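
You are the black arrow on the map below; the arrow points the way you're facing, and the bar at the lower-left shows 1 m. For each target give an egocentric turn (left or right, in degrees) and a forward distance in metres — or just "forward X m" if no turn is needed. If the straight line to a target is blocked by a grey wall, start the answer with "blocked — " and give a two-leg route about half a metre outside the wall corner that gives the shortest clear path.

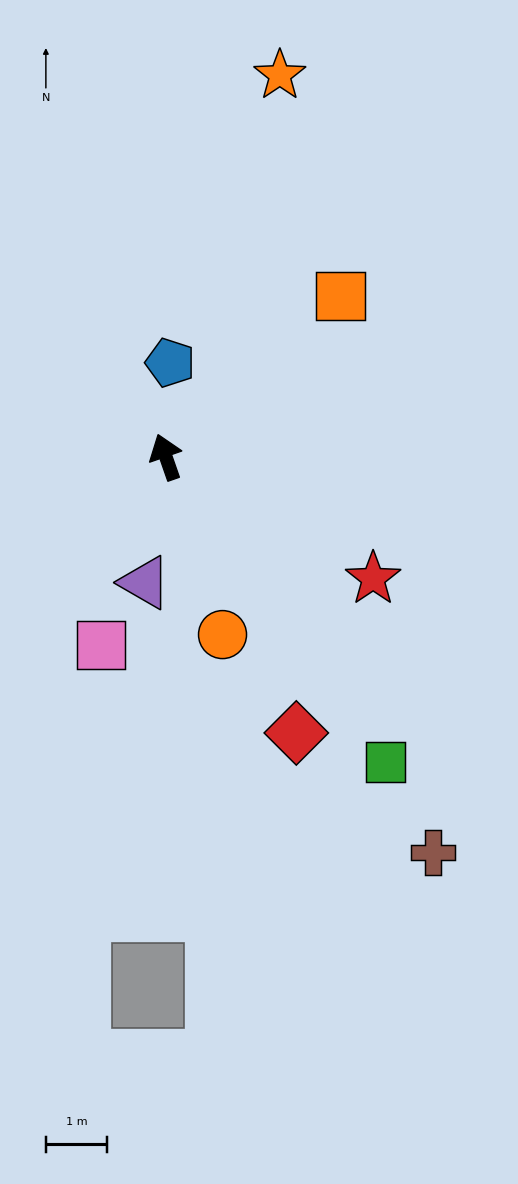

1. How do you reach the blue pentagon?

turn right 22°, forward 1.5 m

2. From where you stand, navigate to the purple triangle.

turn left 151°, forward 2.1 m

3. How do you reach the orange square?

turn right 66°, forward 3.9 m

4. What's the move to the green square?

turn right 163°, forward 6.1 m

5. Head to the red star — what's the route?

turn right 140°, forward 3.9 m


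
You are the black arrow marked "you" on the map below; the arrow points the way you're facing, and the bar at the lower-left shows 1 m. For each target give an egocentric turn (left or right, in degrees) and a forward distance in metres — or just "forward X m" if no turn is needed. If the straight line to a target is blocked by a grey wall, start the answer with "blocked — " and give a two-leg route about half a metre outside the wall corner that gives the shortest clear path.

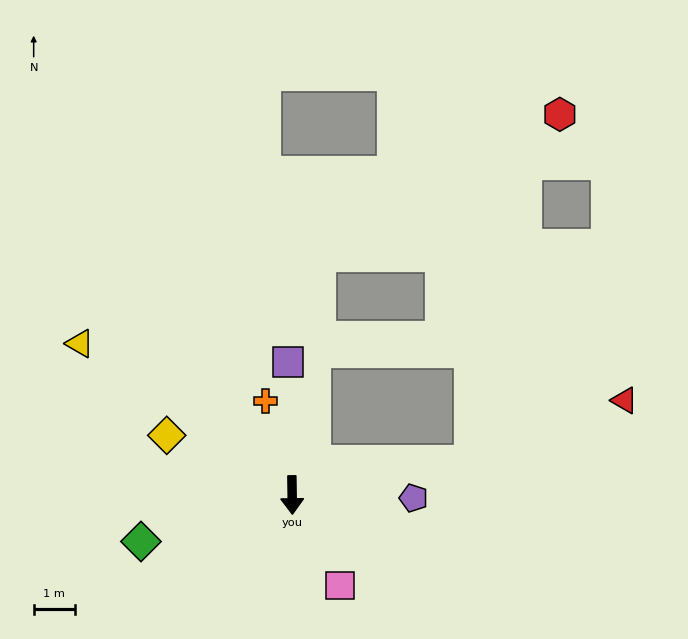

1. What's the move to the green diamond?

turn right 74°, forward 3.9 m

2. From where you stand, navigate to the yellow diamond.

turn right 116°, forward 3.4 m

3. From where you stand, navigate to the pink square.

turn left 27°, forward 2.5 m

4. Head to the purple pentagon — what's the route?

turn left 88°, forward 3.0 m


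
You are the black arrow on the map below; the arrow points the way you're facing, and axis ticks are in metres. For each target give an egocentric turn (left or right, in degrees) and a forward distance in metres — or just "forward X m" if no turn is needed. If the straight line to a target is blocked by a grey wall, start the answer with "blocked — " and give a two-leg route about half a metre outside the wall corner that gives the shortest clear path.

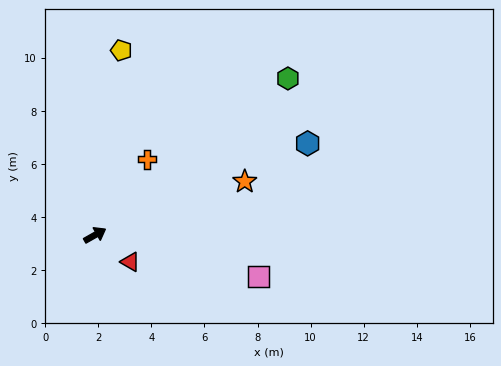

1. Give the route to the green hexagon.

turn left 10°, forward 9.4 m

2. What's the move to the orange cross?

turn left 26°, forward 3.5 m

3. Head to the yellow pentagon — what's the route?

turn left 52°, forward 7.0 m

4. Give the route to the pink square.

turn right 44°, forward 6.3 m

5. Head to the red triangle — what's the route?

turn right 67°, forward 1.7 m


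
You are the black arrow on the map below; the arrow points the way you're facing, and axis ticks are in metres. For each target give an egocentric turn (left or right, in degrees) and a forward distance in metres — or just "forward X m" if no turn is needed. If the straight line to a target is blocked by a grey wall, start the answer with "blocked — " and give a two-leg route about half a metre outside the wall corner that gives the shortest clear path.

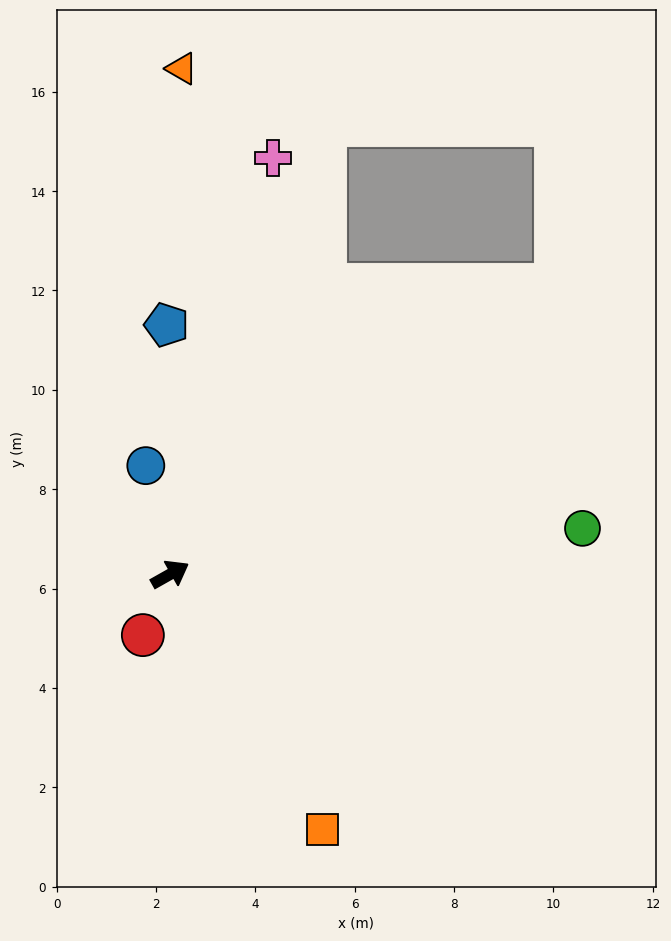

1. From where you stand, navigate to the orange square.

turn right 89°, forward 6.0 m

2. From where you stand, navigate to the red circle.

turn right 144°, forward 1.3 m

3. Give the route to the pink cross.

turn left 47°, forward 8.6 m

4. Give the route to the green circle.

turn right 23°, forward 8.4 m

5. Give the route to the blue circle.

turn left 73°, forward 2.2 m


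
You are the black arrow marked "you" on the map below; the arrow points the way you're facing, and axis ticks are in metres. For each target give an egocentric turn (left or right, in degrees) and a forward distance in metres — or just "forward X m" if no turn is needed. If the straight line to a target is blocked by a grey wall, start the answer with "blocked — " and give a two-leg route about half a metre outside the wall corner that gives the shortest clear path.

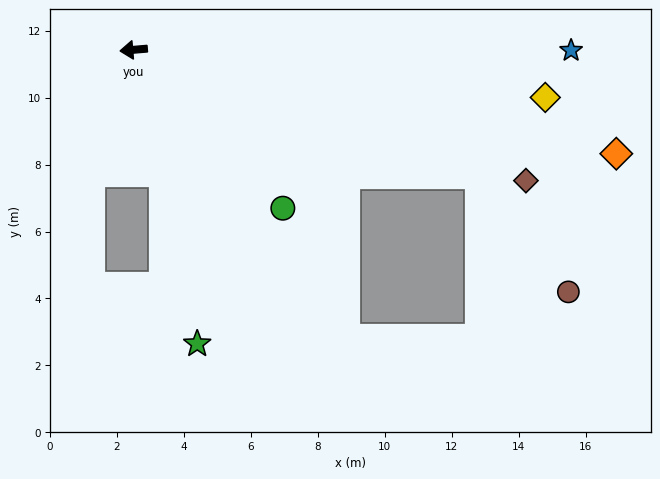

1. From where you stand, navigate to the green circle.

turn left 128°, forward 6.5 m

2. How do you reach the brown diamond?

turn left 157°, forward 12.4 m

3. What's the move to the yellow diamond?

turn left 169°, forward 12.4 m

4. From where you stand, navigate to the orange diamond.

turn left 163°, forward 14.7 m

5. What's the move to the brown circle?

blocked — turn left 155°, forward 11.0 m, then turn right 32°, forward 4.4 m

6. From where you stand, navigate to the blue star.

turn left 175°, forward 13.1 m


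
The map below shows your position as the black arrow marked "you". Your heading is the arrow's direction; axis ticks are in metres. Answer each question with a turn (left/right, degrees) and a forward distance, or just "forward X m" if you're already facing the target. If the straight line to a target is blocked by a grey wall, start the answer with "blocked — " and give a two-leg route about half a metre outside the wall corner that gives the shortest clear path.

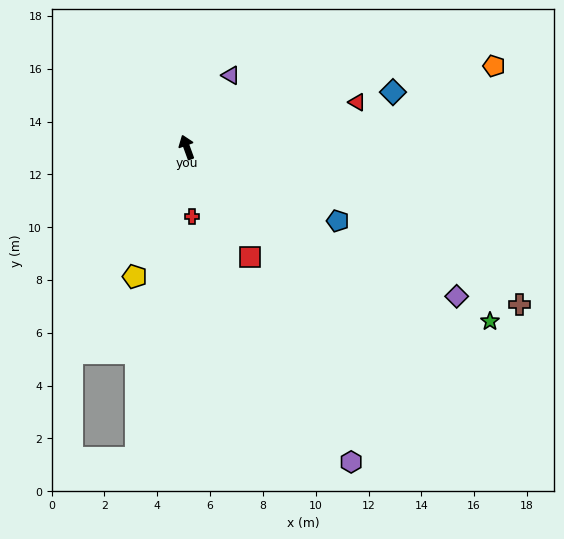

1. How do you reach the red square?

turn right 170°, forward 4.8 m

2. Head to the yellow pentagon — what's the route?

turn left 138°, forward 5.3 m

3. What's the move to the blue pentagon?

turn right 136°, forward 6.4 m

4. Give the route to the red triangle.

turn right 95°, forward 6.7 m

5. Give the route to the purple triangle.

turn right 52°, forward 3.2 m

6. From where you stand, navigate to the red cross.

turn left 164°, forward 2.6 m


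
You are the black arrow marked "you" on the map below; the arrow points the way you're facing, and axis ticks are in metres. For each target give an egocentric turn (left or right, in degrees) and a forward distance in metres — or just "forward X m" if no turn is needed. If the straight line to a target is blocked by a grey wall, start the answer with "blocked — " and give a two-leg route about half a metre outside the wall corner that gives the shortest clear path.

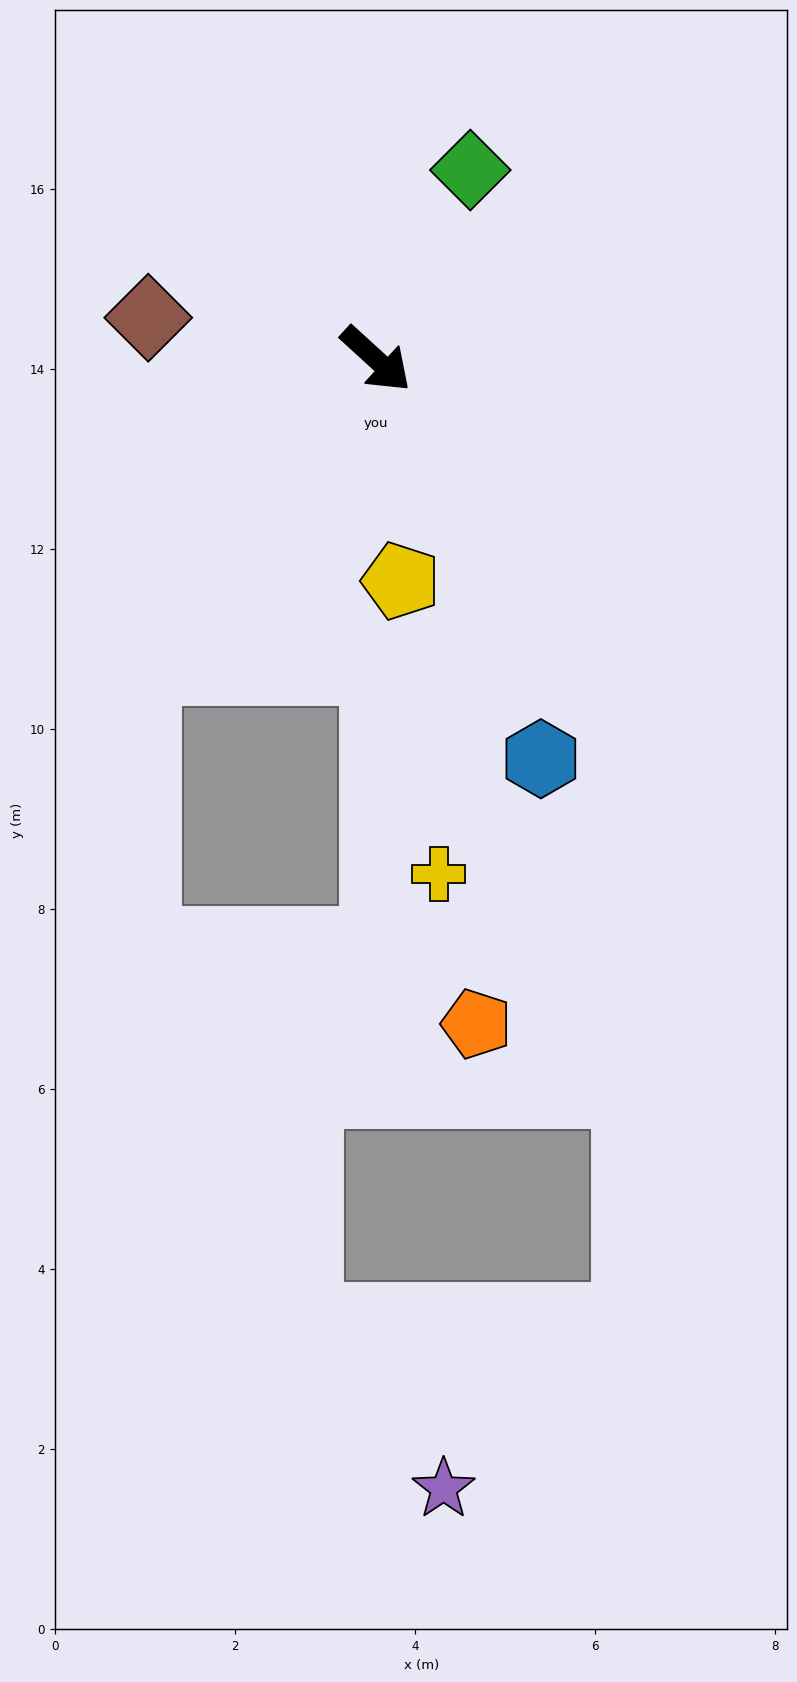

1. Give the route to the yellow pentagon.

turn right 41°, forward 2.5 m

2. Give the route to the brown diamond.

turn right 148°, forward 2.6 m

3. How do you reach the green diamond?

turn left 106°, forward 2.3 m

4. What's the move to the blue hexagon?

turn right 25°, forward 4.8 m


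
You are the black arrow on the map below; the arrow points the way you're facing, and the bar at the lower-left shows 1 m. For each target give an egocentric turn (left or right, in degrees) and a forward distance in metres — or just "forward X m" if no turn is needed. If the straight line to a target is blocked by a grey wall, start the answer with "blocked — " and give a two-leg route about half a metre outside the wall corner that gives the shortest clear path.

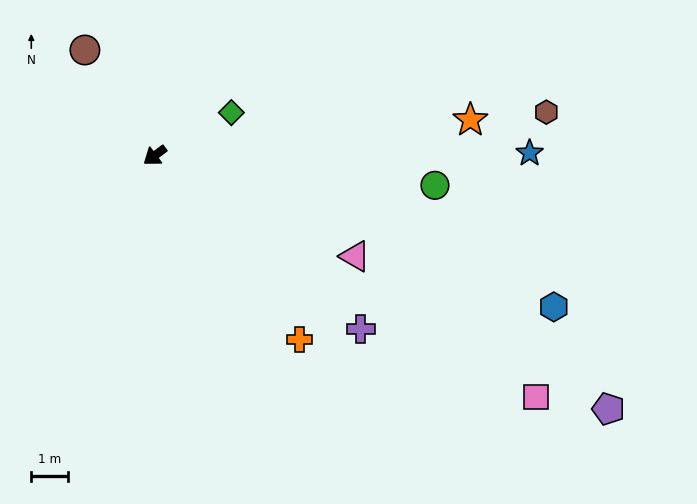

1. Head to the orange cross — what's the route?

turn left 91°, forward 6.5 m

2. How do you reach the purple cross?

turn left 103°, forward 7.4 m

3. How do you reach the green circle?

turn left 137°, forward 7.8 m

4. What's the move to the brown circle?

turn right 93°, forward 3.5 m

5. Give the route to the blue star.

turn left 144°, forward 10.3 m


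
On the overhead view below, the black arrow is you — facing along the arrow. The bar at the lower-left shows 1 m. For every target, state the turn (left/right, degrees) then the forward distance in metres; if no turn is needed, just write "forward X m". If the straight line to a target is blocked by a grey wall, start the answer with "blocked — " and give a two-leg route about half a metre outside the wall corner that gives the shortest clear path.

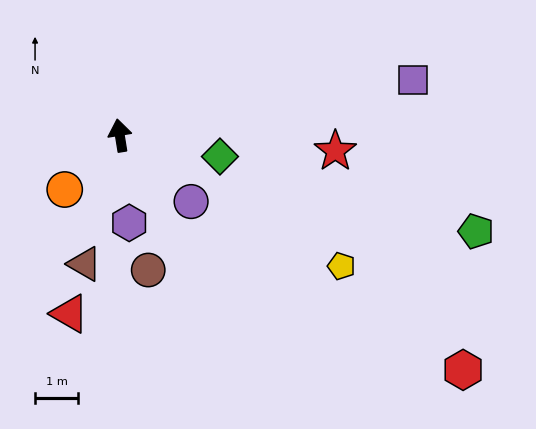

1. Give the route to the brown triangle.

turn left 155°, forward 3.1 m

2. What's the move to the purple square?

turn right 89°, forward 6.9 m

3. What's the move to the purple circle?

turn right 142°, forward 2.3 m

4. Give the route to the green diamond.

turn right 111°, forward 2.4 m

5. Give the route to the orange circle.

turn left 125°, forward 1.8 m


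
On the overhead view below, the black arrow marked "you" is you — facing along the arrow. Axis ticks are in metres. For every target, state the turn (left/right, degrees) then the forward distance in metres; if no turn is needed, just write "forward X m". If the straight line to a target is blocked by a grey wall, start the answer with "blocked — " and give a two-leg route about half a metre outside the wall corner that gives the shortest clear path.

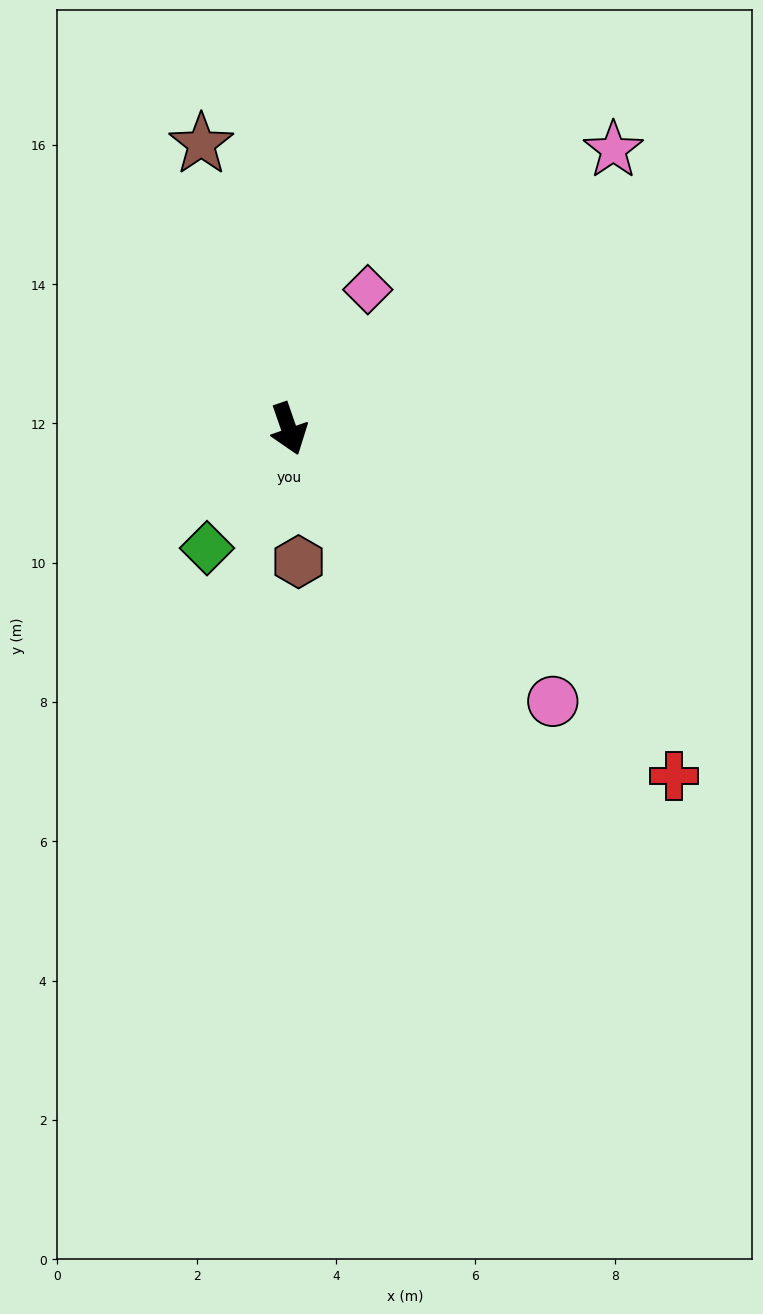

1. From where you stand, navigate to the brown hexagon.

turn right 15°, forward 1.9 m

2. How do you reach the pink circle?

turn left 25°, forward 5.4 m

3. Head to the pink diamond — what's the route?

turn left 131°, forward 2.3 m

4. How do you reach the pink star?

turn left 112°, forward 6.1 m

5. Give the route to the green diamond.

turn right 54°, forward 2.1 m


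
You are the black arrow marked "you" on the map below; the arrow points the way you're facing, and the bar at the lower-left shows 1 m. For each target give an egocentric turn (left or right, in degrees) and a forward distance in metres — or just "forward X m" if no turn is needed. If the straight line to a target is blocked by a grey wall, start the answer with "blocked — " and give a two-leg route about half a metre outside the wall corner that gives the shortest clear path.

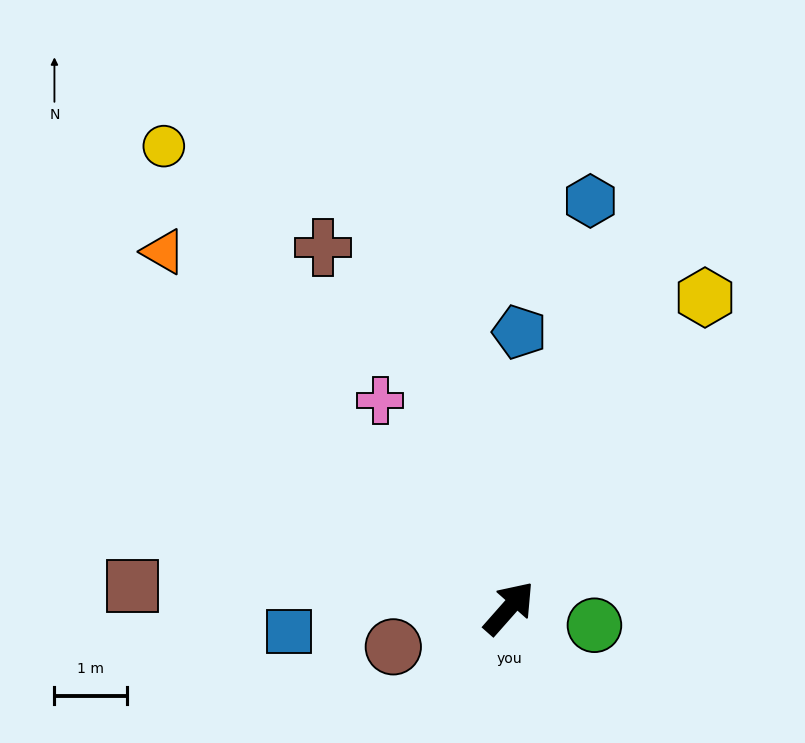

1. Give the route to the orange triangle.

turn left 86°, forward 6.9 m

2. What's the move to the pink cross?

turn left 73°, forward 3.4 m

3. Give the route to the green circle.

turn right 60°, forward 1.2 m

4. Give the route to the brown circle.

turn left 150°, forward 1.7 m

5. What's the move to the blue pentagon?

turn left 39°, forward 3.8 m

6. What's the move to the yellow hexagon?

turn left 9°, forward 5.1 m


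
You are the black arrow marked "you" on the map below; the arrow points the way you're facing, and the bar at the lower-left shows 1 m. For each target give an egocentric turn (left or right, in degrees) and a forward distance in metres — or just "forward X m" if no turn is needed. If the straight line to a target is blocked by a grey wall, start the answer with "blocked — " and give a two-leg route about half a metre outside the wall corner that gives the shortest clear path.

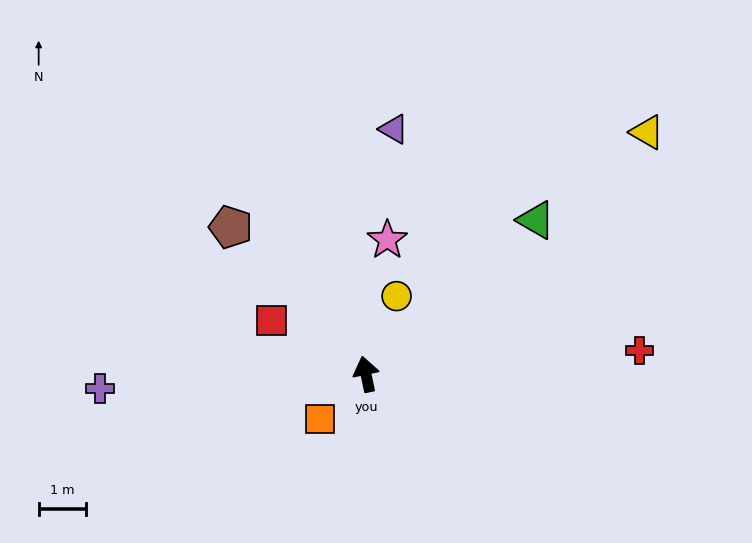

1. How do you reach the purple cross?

turn left 81°, forward 5.6 m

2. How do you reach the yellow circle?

turn right 33°, forward 1.8 m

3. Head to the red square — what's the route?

turn left 48°, forward 2.3 m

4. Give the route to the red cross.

turn right 97°, forward 5.8 m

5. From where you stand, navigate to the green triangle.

turn right 60°, forward 4.8 m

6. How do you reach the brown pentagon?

turn left 31°, forward 4.2 m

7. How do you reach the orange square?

turn left 123°, forward 1.3 m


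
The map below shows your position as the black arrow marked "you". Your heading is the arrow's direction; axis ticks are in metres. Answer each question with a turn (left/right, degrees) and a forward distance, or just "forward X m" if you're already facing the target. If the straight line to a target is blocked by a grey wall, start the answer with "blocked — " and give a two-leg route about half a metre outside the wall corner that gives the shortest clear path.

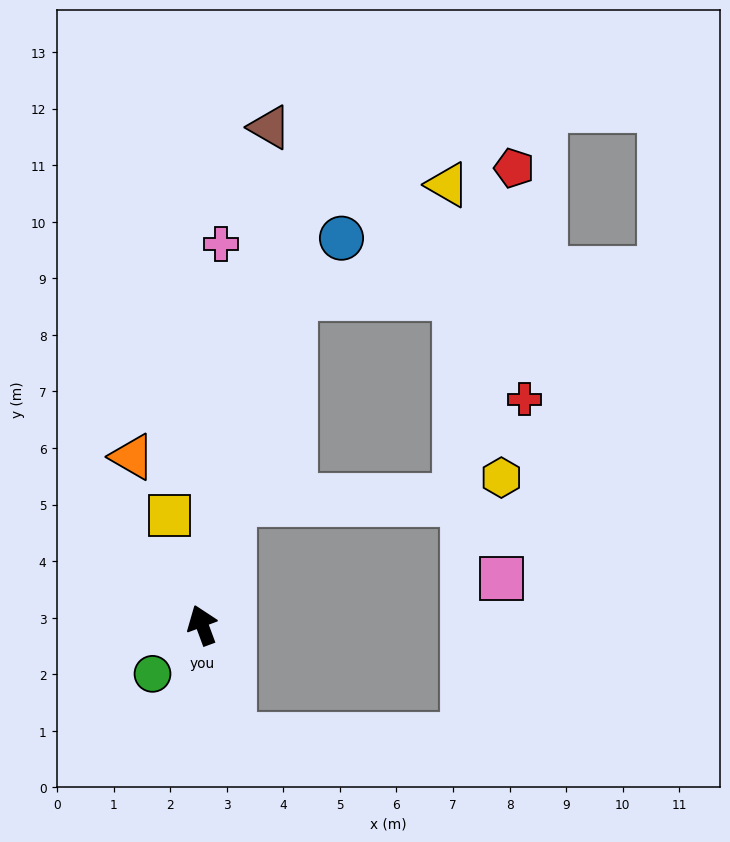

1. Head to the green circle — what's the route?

turn left 114°, forward 1.2 m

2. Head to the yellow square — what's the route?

turn right 4°, forward 2.0 m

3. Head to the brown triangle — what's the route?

turn right 28°, forward 8.9 m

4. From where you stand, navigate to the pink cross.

turn right 23°, forward 6.7 m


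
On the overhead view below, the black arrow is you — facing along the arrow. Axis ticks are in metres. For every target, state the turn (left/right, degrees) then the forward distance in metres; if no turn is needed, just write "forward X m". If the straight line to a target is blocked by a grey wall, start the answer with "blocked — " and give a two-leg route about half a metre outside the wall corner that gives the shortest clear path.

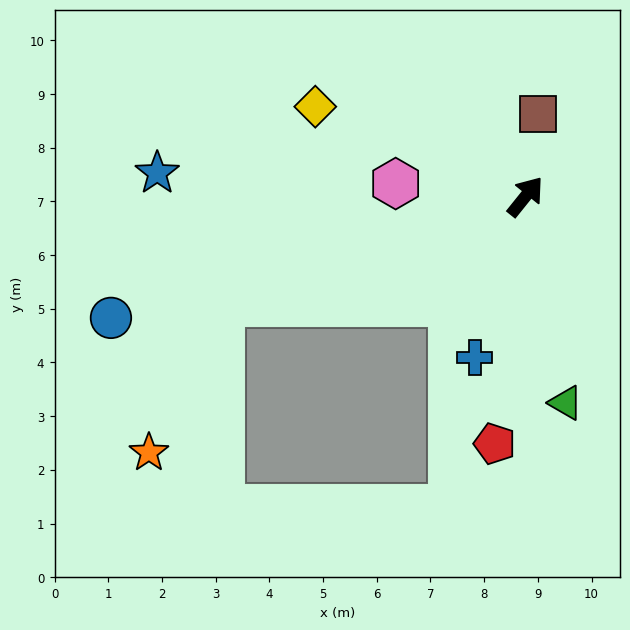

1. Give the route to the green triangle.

turn right 130°, forward 3.9 m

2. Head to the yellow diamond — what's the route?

turn left 106°, forward 4.3 m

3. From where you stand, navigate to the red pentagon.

turn right 148°, forward 4.6 m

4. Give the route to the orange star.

blocked — turn left 148°, forward 6.0 m, then turn left 45°, forward 3.1 m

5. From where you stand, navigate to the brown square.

turn left 30°, forward 1.5 m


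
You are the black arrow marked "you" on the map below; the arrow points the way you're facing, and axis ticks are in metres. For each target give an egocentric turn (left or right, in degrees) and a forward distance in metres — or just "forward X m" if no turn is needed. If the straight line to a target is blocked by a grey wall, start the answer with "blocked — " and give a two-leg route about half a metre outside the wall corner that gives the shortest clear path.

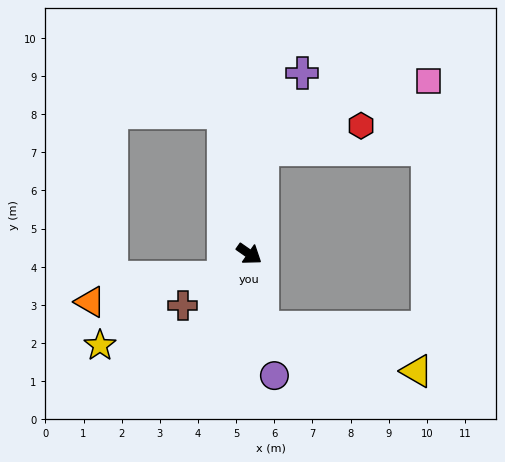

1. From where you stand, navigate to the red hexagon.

blocked — turn left 118°, forward 2.8 m, then turn right 69°, forward 2.7 m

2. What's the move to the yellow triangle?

blocked — turn right 45°, forward 2.0 m, then turn left 64°, forward 4.2 m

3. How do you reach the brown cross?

turn right 107°, forward 2.2 m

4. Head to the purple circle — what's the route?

turn right 43°, forward 3.3 m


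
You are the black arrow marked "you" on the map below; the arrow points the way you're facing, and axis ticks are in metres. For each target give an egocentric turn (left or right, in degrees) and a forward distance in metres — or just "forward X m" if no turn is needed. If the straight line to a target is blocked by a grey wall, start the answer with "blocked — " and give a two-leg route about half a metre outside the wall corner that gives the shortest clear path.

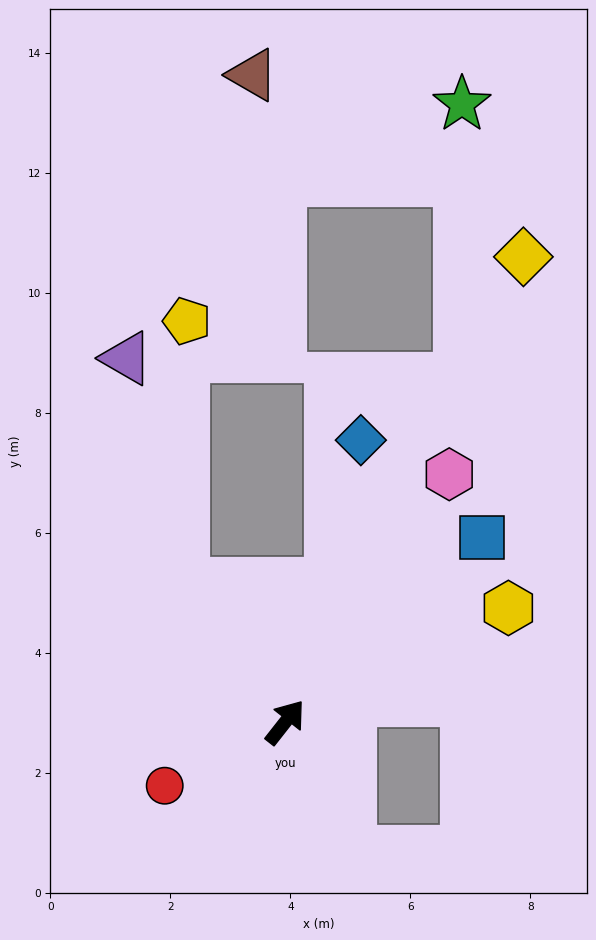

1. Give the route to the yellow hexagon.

turn right 25°, forward 4.2 m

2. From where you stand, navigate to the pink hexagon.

turn left 5°, forward 4.9 m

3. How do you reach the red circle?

turn left 156°, forward 2.3 m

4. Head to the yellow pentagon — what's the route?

blocked — turn left 74°, forward 2.9 m, then turn right 36°, forward 4.4 m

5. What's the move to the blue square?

turn right 9°, forward 4.5 m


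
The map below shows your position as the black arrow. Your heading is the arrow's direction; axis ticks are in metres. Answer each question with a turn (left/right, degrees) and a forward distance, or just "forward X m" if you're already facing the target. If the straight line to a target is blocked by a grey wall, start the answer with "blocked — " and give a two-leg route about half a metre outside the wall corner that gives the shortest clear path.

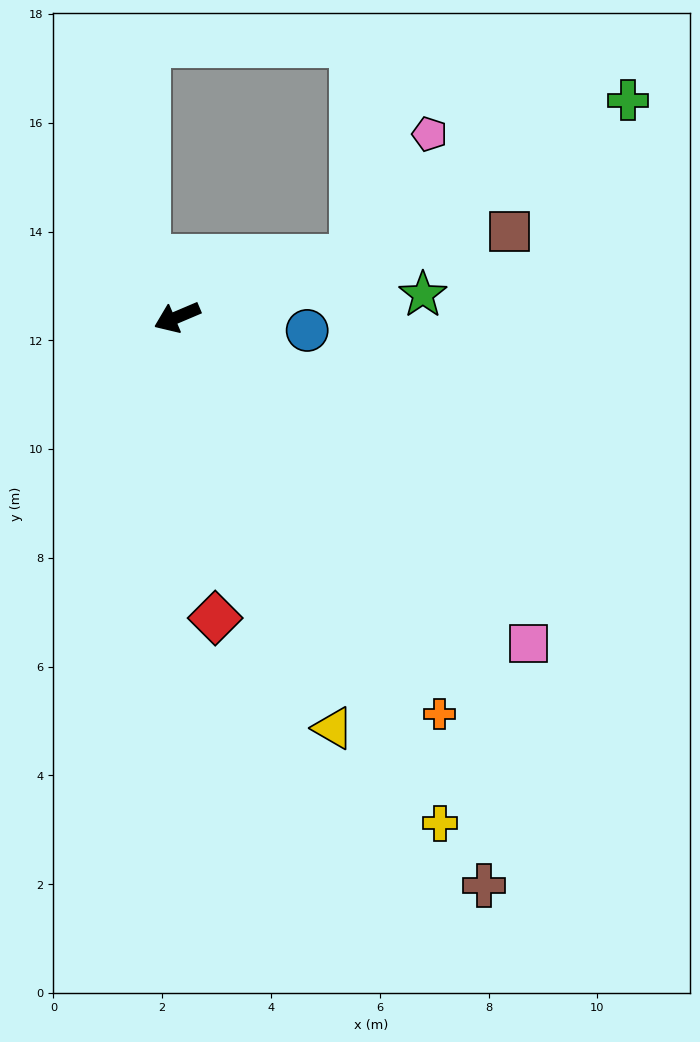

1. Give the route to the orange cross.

turn left 100°, forward 8.7 m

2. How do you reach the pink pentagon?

blocked — turn left 176°, forward 3.4 m, then turn left 39°, forward 2.7 m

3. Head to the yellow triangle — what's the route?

turn left 88°, forward 8.1 m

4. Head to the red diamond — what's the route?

turn left 74°, forward 5.6 m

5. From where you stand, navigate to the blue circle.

turn left 151°, forward 2.4 m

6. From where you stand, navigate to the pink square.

turn left 114°, forward 8.8 m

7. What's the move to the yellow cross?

turn left 94°, forward 10.5 m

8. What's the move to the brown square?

turn left 171°, forward 6.3 m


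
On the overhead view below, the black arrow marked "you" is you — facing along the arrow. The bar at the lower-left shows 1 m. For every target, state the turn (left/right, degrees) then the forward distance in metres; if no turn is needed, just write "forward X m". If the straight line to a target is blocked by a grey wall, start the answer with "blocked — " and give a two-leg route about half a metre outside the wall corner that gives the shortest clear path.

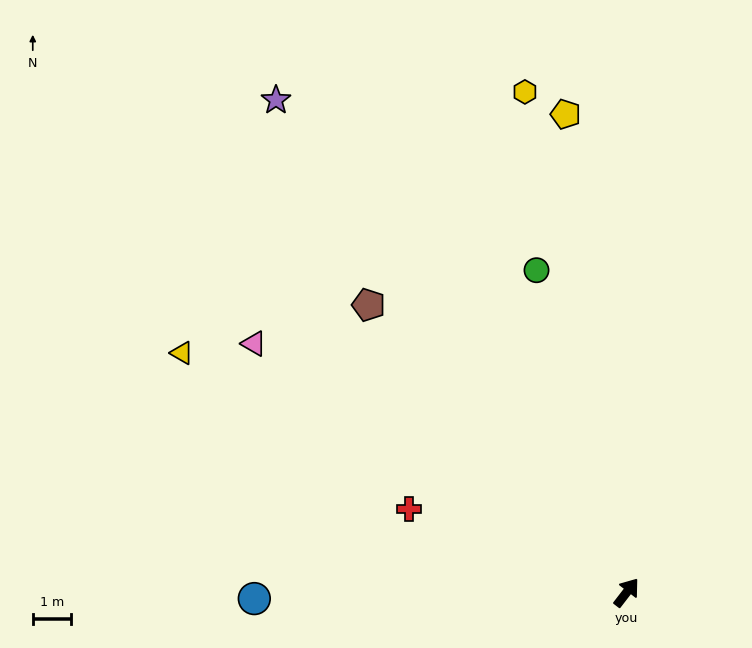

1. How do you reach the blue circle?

turn left 129°, forward 9.9 m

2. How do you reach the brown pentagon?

turn left 80°, forward 10.2 m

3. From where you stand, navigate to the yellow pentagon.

turn left 45°, forward 12.8 m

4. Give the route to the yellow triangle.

turn left 99°, forward 13.4 m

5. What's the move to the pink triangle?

turn left 94°, forward 11.9 m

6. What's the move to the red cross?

turn left 107°, forward 6.2 m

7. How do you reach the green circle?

turn left 53°, forward 8.9 m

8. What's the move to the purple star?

turn left 73°, forward 16.0 m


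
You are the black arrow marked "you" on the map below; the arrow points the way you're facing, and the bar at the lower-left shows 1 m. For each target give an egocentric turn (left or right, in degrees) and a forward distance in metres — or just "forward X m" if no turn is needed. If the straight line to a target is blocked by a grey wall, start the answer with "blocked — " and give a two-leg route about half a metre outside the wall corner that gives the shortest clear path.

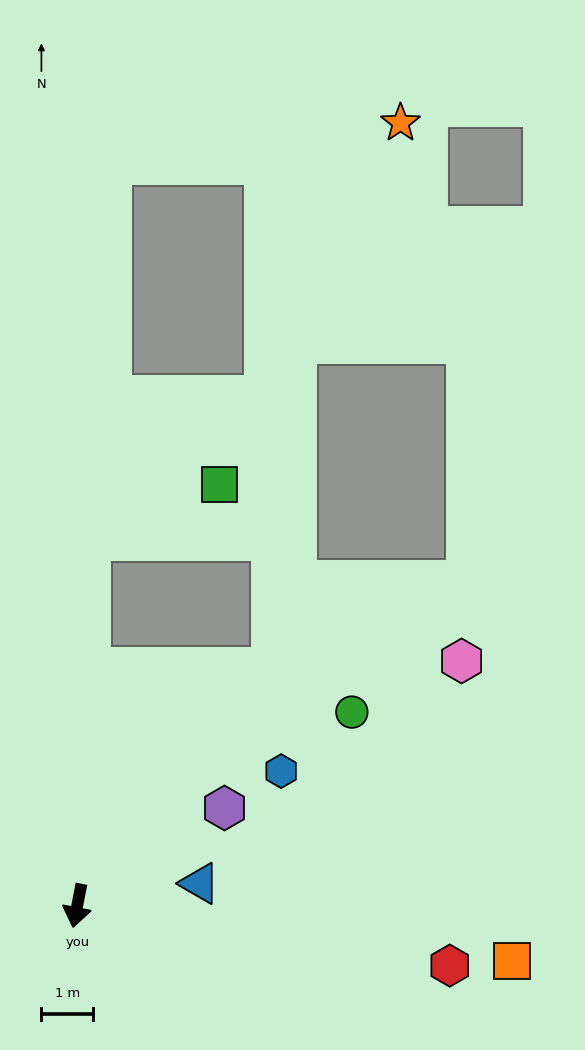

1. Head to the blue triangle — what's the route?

turn left 111°, forward 2.4 m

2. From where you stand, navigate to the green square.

blocked — turn right 171°, forward 7.1 m, then turn right 65°, forward 2.7 m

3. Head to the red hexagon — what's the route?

turn left 92°, forward 7.3 m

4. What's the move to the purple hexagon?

turn left 135°, forward 3.4 m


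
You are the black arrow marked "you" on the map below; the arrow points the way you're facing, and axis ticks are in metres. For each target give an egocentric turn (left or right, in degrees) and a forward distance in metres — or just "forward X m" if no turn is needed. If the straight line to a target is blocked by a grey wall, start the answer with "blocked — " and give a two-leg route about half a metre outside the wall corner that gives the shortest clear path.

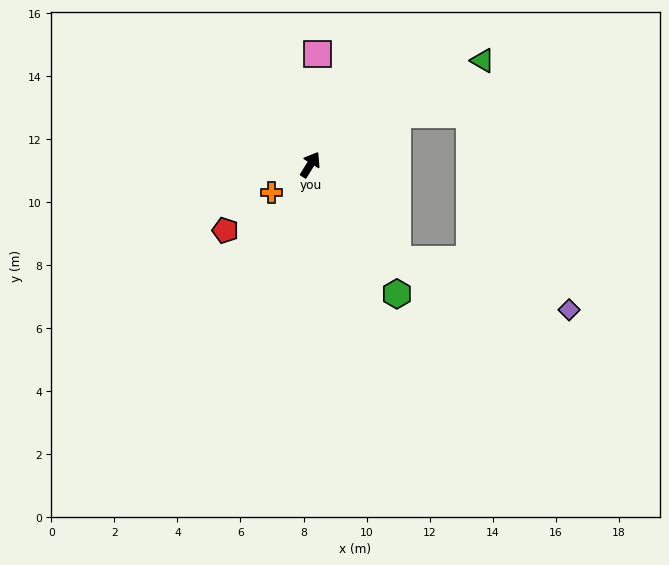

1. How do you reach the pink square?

turn left 28°, forward 3.5 m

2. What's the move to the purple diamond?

blocked — turn right 106°, forward 4.1 m, then turn left 31°, forward 5.7 m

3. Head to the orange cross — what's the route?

turn left 157°, forward 1.5 m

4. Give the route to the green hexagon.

turn right 114°, forward 4.9 m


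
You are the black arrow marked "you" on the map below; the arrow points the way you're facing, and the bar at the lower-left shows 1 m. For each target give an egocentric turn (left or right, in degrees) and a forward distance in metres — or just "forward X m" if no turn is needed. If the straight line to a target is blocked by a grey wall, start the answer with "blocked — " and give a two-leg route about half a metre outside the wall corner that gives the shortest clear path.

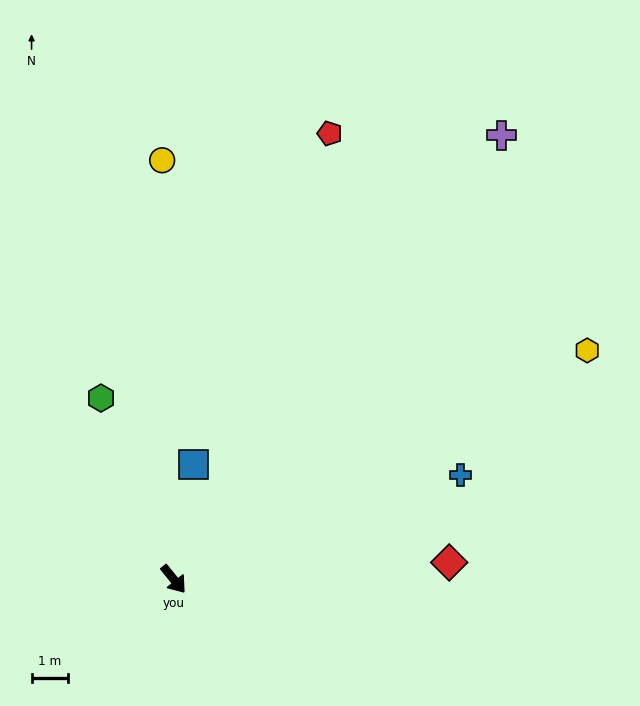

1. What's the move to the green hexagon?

turn left 163°, forward 5.3 m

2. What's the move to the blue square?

turn left 131°, forward 3.2 m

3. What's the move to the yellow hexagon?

turn left 80°, forward 12.9 m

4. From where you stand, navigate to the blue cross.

turn left 71°, forward 8.3 m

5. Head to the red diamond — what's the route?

turn left 55°, forward 7.5 m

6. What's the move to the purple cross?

turn left 105°, forward 15.1 m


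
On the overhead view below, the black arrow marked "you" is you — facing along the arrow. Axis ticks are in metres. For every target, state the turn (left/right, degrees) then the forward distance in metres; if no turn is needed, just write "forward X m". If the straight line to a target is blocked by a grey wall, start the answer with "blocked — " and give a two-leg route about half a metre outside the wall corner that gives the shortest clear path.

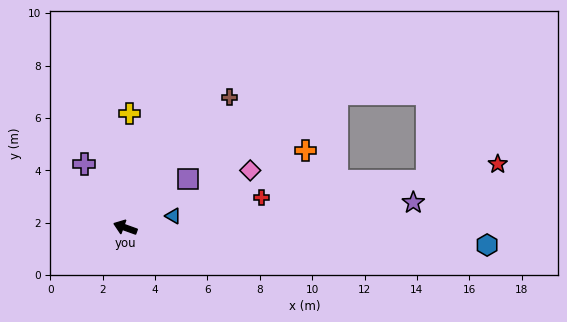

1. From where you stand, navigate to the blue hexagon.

turn right 163°, forward 13.8 m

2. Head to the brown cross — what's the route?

turn right 109°, forward 6.4 m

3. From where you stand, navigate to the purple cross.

turn right 37°, forward 2.9 m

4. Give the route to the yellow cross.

turn right 72°, forward 4.4 m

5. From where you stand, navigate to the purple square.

turn right 123°, forward 3.0 m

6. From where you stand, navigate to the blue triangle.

turn right 146°, forward 1.9 m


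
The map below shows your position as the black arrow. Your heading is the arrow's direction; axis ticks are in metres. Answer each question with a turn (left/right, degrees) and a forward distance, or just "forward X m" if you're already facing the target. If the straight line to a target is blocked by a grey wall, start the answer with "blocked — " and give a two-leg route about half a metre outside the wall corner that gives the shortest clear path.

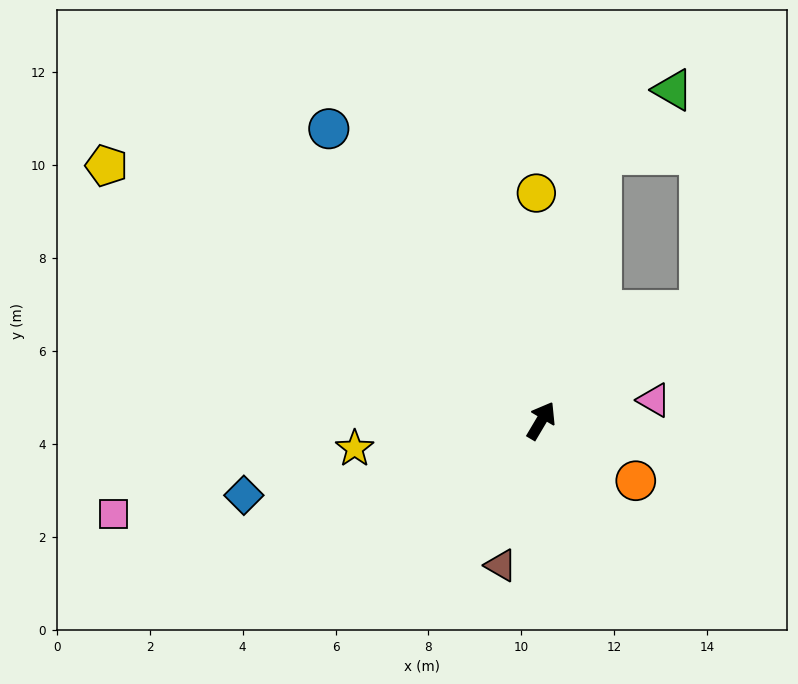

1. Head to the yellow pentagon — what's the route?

turn left 90°, forward 10.8 m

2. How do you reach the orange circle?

turn right 92°, forward 2.4 m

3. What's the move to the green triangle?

blocked — turn left 18°, forward 5.9 m, then turn right 35°, forward 2.1 m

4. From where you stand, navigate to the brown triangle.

turn right 165°, forward 3.2 m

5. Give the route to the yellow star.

turn left 129°, forward 4.1 m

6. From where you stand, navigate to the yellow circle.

turn left 32°, forward 4.9 m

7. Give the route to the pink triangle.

turn right 49°, forward 2.5 m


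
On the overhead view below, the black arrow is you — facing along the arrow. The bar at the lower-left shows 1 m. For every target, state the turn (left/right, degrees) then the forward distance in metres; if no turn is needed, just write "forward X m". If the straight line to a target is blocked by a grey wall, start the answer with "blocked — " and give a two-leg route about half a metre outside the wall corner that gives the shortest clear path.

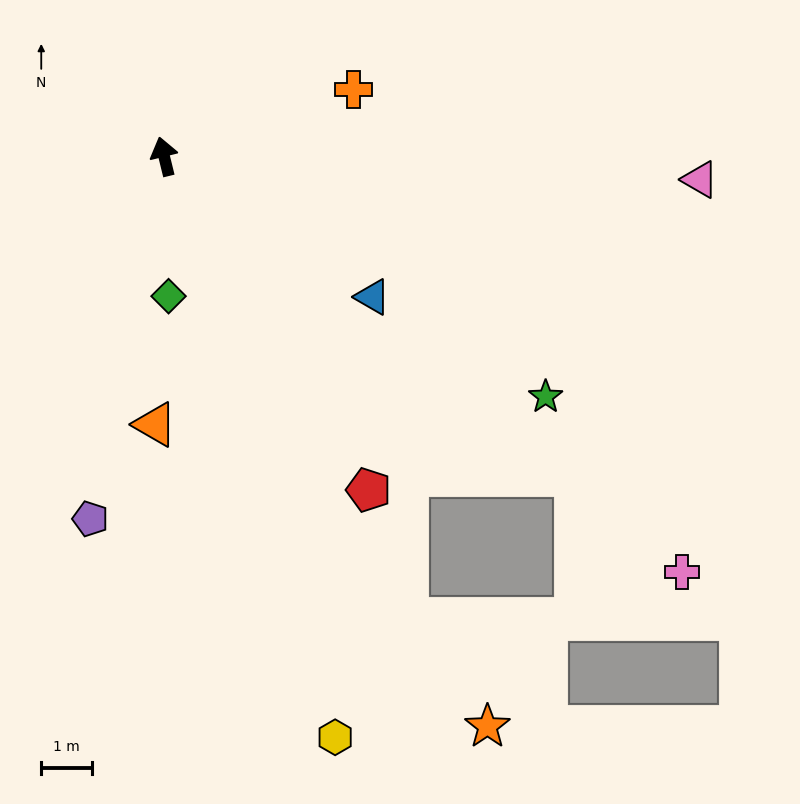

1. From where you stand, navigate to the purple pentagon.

turn left 155°, forward 7.4 m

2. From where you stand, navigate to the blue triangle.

turn right 138°, forward 5.0 m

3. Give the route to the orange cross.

turn right 84°, forward 4.0 m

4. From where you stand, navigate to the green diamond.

turn left 168°, forward 2.8 m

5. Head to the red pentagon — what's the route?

turn right 162°, forward 7.8 m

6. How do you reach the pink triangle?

turn right 106°, forward 10.7 m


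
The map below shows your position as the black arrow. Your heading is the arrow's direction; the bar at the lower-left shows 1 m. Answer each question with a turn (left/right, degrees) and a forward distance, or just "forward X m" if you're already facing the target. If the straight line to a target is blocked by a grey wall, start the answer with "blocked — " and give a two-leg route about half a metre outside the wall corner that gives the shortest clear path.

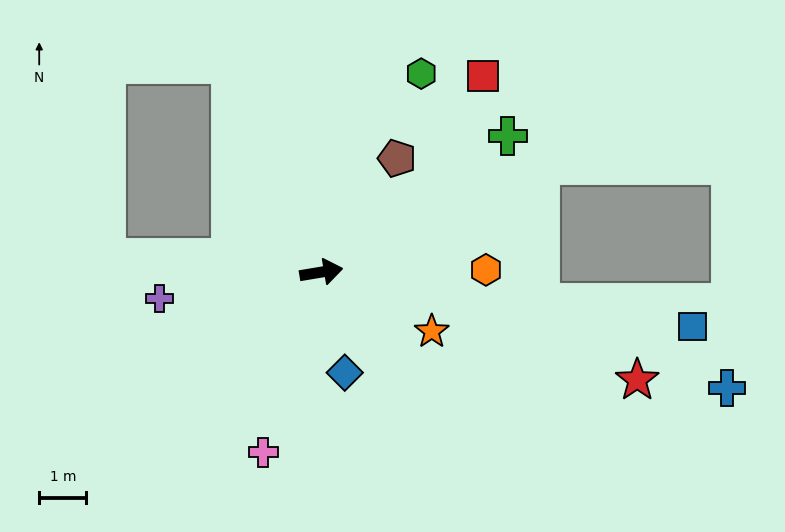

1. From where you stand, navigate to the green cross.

turn left 27°, forward 4.9 m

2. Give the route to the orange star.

turn right 38°, forward 2.7 m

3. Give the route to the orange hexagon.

turn right 9°, forward 3.5 m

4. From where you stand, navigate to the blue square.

turn right 18°, forward 8.0 m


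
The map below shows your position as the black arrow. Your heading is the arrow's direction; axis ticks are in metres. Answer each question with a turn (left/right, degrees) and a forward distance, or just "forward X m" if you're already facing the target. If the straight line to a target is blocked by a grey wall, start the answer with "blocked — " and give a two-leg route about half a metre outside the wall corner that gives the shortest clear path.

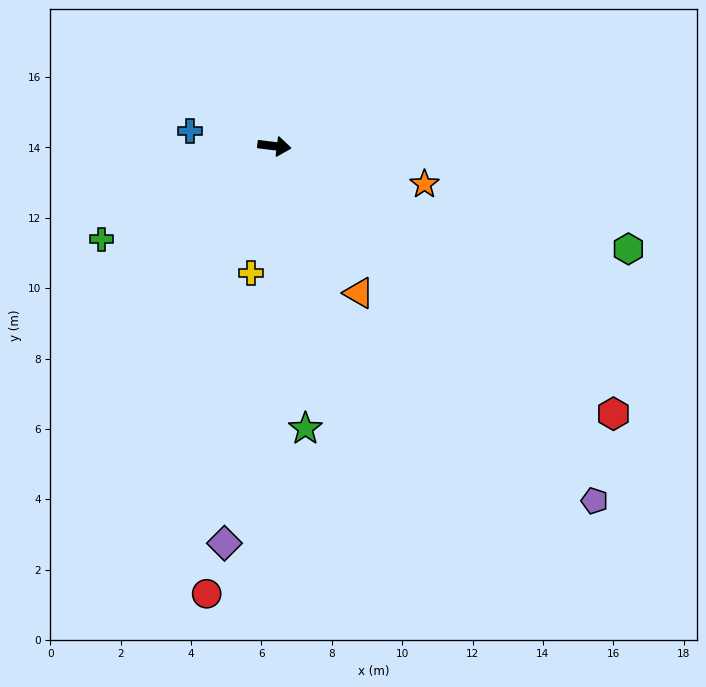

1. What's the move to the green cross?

turn right 145°, forward 5.6 m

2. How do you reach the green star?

turn right 77°, forward 8.1 m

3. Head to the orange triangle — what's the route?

turn right 53°, forward 4.8 m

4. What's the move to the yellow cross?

turn right 94°, forward 3.7 m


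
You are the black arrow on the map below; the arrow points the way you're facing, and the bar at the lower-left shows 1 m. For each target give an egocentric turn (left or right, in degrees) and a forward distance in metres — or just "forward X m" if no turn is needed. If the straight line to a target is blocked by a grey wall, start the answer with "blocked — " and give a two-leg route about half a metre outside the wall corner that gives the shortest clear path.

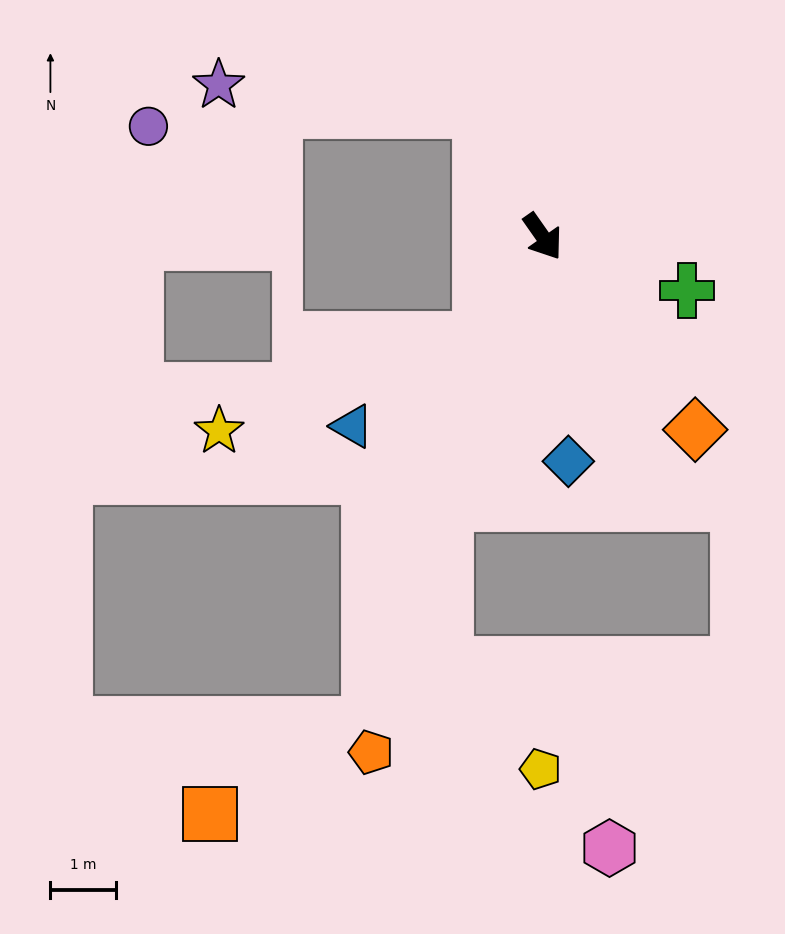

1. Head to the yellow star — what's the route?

blocked — turn right 66°, forward 1.8 m, then turn right 40°, forward 4.2 m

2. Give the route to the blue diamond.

turn right 29°, forward 3.4 m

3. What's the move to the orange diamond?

turn left 3°, forward 3.7 m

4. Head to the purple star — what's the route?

blocked — turn left 171°, forward 2.1 m, then turn left 58°, forward 4.0 m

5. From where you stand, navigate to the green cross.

turn left 34°, forward 2.3 m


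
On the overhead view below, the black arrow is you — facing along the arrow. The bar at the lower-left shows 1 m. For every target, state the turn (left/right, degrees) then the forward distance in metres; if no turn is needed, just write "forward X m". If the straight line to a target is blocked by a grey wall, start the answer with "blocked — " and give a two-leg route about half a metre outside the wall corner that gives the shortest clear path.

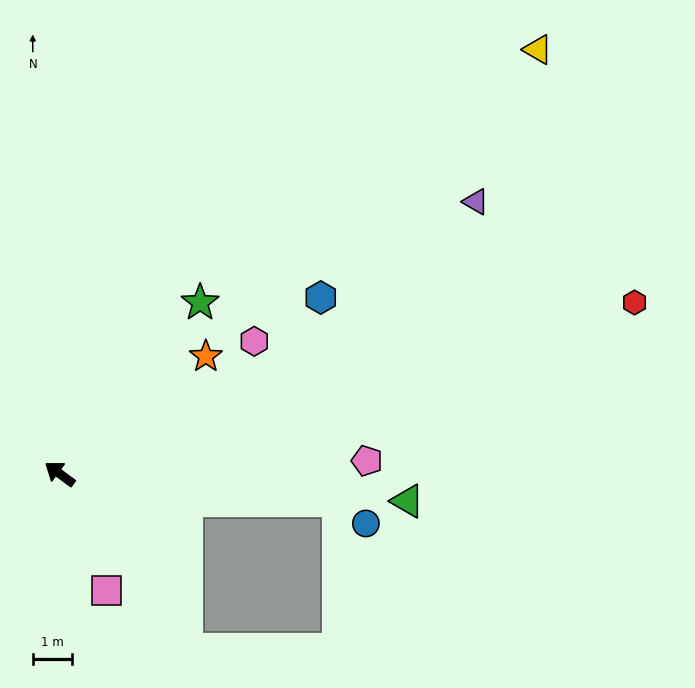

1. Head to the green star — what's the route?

turn right 93°, forward 5.7 m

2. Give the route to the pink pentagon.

turn right 141°, forward 7.9 m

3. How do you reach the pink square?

turn left 148°, forward 3.2 m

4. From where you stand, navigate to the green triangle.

turn right 148°, forward 8.9 m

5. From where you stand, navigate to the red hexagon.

turn right 127°, forward 15.4 m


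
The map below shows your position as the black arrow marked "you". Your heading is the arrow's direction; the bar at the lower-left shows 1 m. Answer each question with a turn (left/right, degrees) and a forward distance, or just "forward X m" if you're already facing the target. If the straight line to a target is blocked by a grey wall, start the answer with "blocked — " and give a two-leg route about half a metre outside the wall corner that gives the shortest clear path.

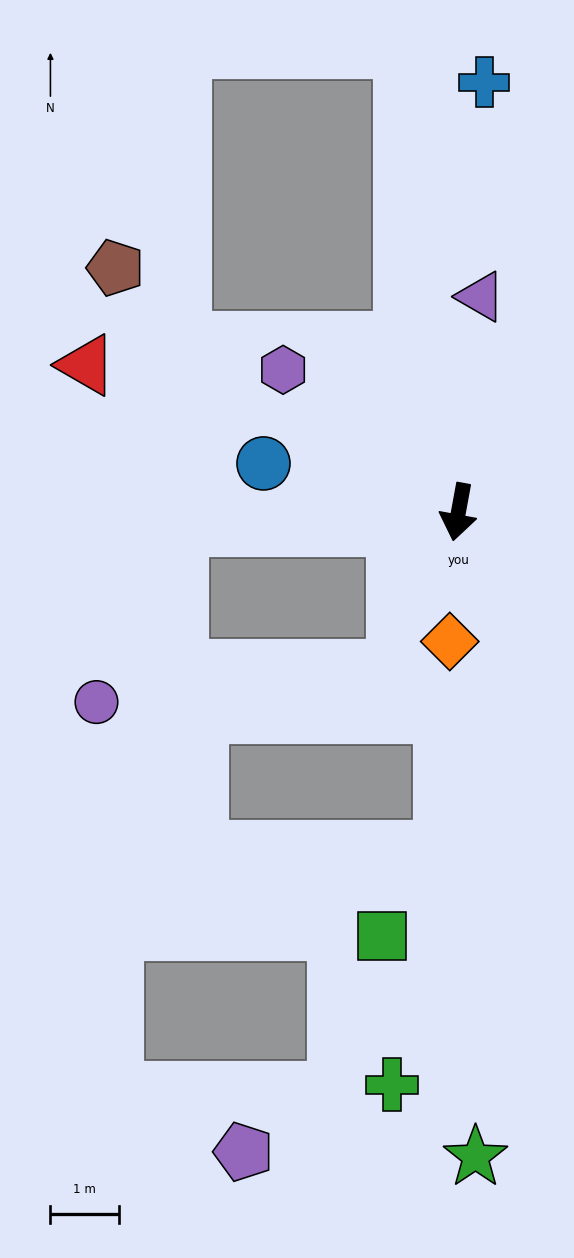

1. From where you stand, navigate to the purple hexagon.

turn right 119°, forward 3.3 m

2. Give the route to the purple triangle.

turn right 176°, forward 3.2 m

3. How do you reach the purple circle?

blocked — turn right 11°, forward 2.5 m, then turn right 62°, forward 4.4 m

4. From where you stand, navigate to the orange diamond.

turn left 7°, forward 1.9 m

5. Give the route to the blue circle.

turn right 94°, forward 2.9 m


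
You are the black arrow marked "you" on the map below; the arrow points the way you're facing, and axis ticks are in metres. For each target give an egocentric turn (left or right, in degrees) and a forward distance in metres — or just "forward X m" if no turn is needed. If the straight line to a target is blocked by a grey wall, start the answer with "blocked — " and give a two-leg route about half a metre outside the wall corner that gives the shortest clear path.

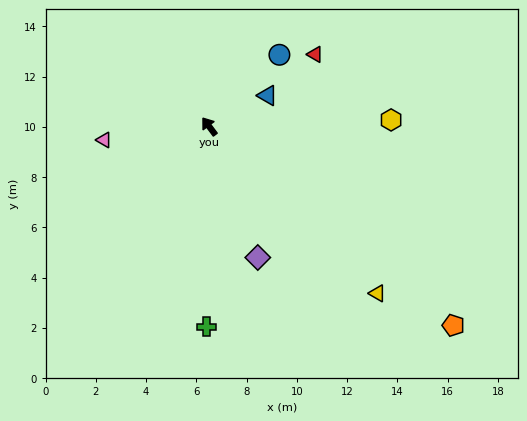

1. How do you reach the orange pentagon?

turn right 166°, forward 12.5 m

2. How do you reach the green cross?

turn left 142°, forward 8.0 m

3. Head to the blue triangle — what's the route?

turn right 99°, forward 2.6 m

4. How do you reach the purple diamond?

turn left 164°, forward 5.6 m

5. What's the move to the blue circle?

turn right 81°, forward 4.0 m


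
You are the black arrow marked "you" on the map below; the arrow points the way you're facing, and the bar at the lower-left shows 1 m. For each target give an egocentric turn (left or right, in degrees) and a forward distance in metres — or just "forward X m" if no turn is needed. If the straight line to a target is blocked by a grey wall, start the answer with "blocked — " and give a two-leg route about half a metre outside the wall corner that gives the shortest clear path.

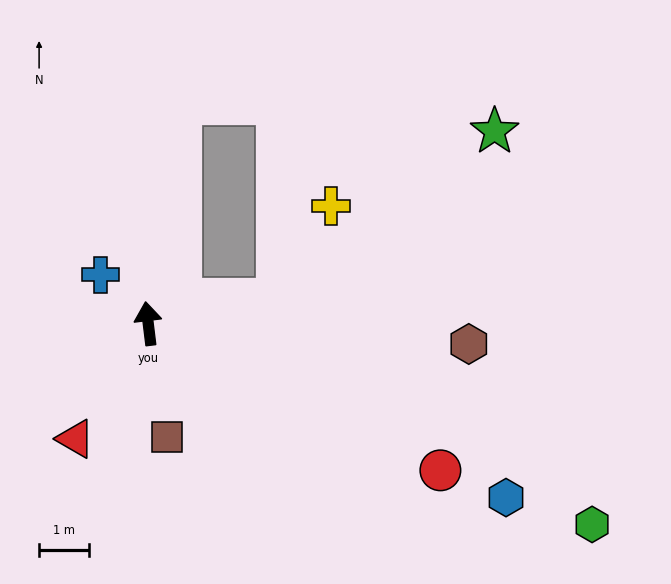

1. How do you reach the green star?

blocked — turn right 86°, forward 2.6 m, then turn left 27°, forward 5.5 m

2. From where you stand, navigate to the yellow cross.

blocked — turn right 86°, forward 2.6 m, then turn left 49°, forward 2.2 m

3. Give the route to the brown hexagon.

turn right 101°, forward 6.4 m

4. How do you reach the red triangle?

turn left 141°, forward 2.7 m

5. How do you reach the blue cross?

turn left 37°, forward 1.4 m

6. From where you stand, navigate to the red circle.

turn right 124°, forward 6.6 m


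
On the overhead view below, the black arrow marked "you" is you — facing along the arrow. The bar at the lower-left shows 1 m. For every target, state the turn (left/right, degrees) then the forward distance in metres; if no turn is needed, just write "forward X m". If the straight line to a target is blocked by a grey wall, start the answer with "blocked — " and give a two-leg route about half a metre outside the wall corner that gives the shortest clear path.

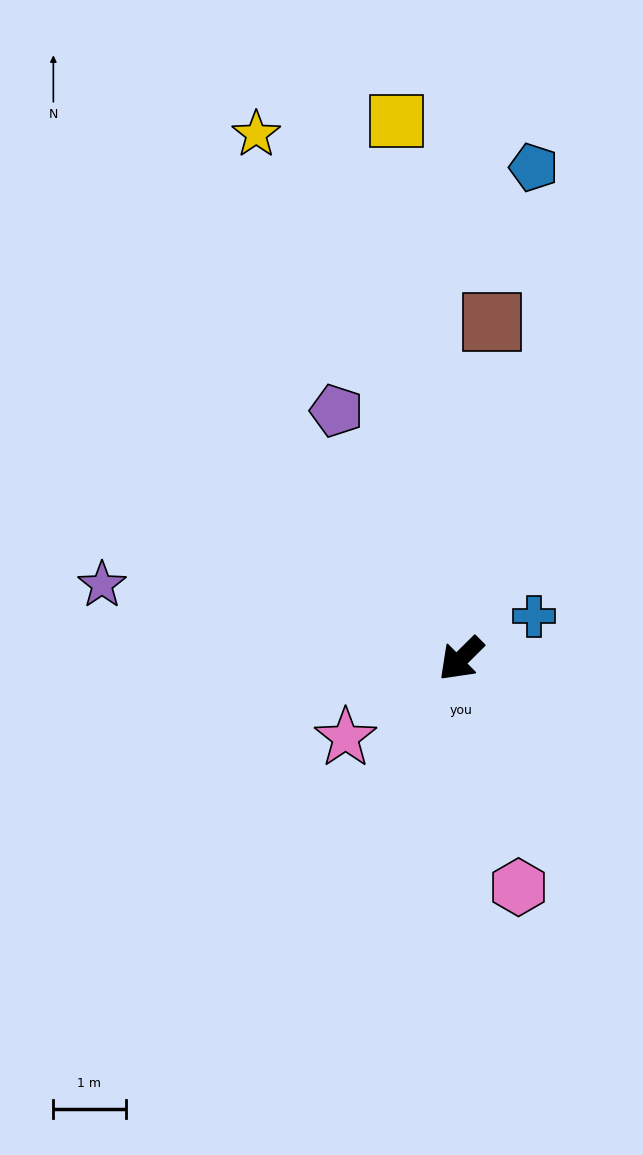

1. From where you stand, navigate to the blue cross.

turn left 165°, forward 1.2 m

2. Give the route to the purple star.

turn right 56°, forward 5.1 m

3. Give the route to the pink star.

turn right 10°, forward 1.9 m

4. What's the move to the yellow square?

turn right 128°, forward 7.5 m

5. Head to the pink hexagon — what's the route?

turn left 59°, forward 3.3 m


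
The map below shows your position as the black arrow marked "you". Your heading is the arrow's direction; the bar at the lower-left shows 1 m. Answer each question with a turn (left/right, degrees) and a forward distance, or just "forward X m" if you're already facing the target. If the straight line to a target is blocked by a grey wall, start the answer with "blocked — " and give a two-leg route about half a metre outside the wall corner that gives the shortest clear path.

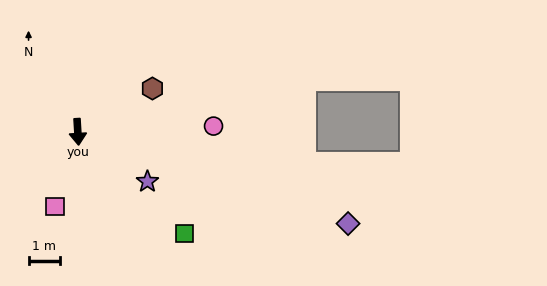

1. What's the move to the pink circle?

turn left 89°, forward 4.4 m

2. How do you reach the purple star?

turn left 51°, forward 2.8 m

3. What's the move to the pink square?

turn right 20°, forward 2.5 m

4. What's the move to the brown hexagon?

turn left 117°, forward 2.8 m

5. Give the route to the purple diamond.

turn left 68°, forward 9.2 m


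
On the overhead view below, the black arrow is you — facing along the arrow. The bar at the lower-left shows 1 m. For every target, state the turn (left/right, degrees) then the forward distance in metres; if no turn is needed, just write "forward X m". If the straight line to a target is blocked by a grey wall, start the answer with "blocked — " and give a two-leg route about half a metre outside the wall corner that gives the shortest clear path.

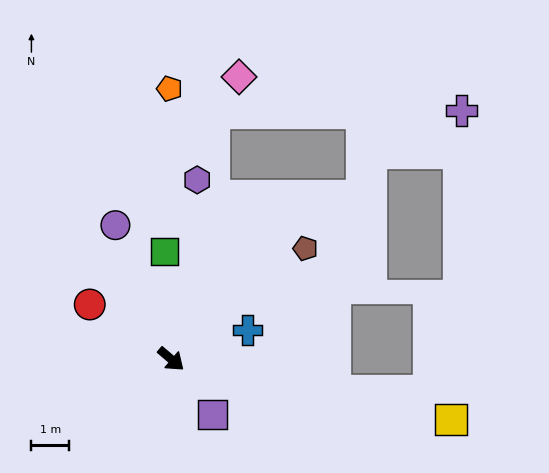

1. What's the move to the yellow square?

turn left 28°, forward 7.6 m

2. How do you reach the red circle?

turn right 173°, forward 2.6 m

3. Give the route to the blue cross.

turn left 61°, forward 2.2 m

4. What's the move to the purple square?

turn right 13°, forward 1.8 m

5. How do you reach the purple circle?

turn left 153°, forward 3.8 m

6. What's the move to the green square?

turn left 134°, forward 2.9 m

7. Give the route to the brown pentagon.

turn left 80°, forward 4.6 m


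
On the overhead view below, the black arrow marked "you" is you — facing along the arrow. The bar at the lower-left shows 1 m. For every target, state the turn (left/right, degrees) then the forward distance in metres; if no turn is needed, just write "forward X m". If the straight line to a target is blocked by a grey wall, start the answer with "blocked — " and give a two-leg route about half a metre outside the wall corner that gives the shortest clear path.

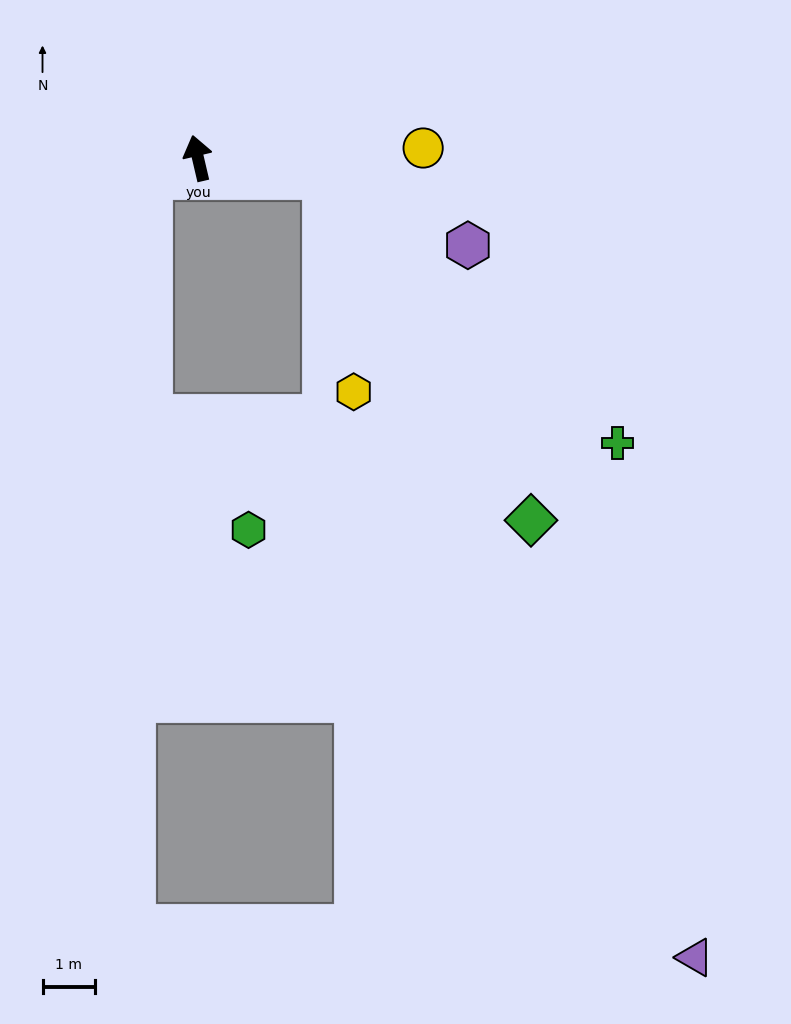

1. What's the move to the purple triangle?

blocked — turn right 112°, forward 2.5 m, then turn right 56°, forward 16.5 m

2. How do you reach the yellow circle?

turn right 101°, forward 4.3 m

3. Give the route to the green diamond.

blocked — turn right 112°, forward 2.5 m, then turn right 50°, forward 7.7 m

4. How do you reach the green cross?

blocked — turn right 112°, forward 2.5 m, then turn right 33°, forward 7.6 m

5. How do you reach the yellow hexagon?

blocked — turn right 112°, forward 2.5 m, then turn right 73°, forward 4.1 m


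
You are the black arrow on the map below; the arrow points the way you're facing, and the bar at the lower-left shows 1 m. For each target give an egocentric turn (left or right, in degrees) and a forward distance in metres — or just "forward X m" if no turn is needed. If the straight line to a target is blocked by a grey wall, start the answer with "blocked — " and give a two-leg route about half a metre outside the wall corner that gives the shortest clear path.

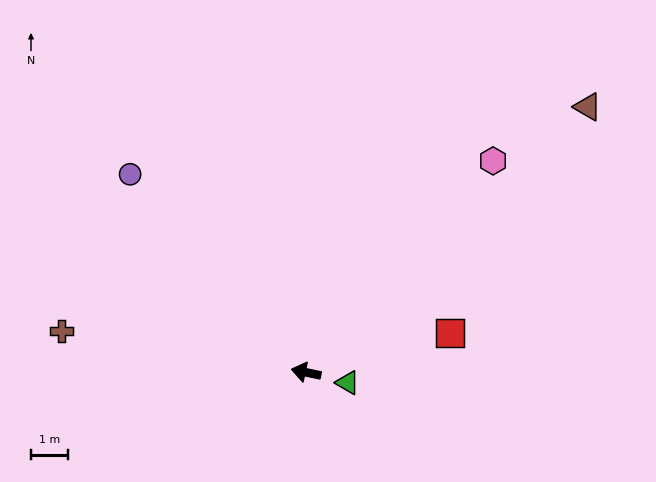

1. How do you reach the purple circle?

turn right 36°, forward 7.2 m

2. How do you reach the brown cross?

turn left 2°, forward 6.7 m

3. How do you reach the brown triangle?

turn right 125°, forward 10.5 m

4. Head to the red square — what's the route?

turn right 153°, forward 4.0 m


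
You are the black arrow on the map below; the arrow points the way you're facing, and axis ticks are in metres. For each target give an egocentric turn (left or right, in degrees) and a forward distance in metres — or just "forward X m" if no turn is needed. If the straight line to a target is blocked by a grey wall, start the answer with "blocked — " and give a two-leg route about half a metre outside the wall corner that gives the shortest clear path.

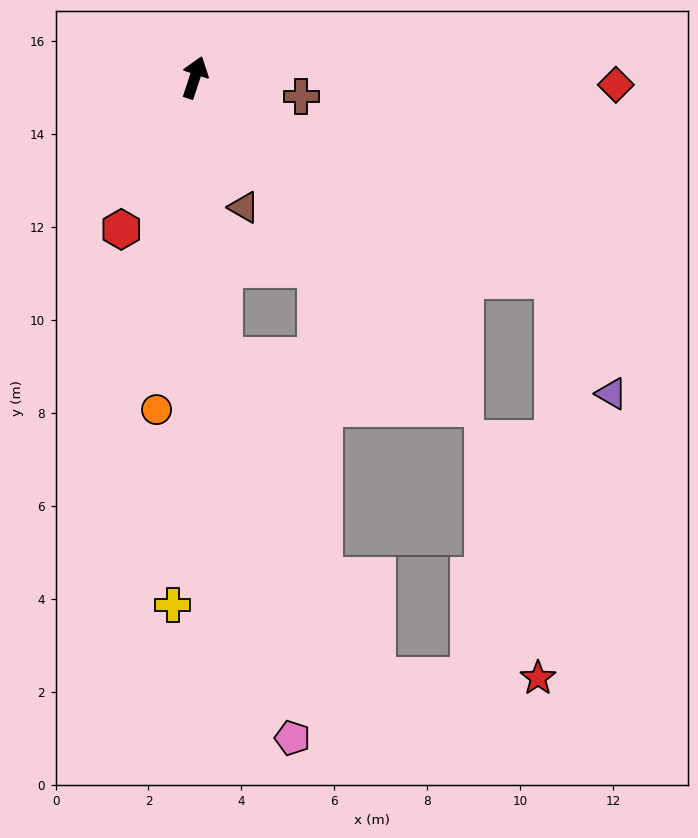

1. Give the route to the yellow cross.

turn right 164°, forward 11.4 m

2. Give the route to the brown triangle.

turn right 141°, forward 3.0 m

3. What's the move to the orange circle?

turn right 168°, forward 7.2 m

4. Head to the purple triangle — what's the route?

blocked — turn right 101°, forward 8.9 m, then turn right 34°, forward 2.7 m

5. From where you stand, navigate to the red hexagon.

turn left 172°, forward 3.6 m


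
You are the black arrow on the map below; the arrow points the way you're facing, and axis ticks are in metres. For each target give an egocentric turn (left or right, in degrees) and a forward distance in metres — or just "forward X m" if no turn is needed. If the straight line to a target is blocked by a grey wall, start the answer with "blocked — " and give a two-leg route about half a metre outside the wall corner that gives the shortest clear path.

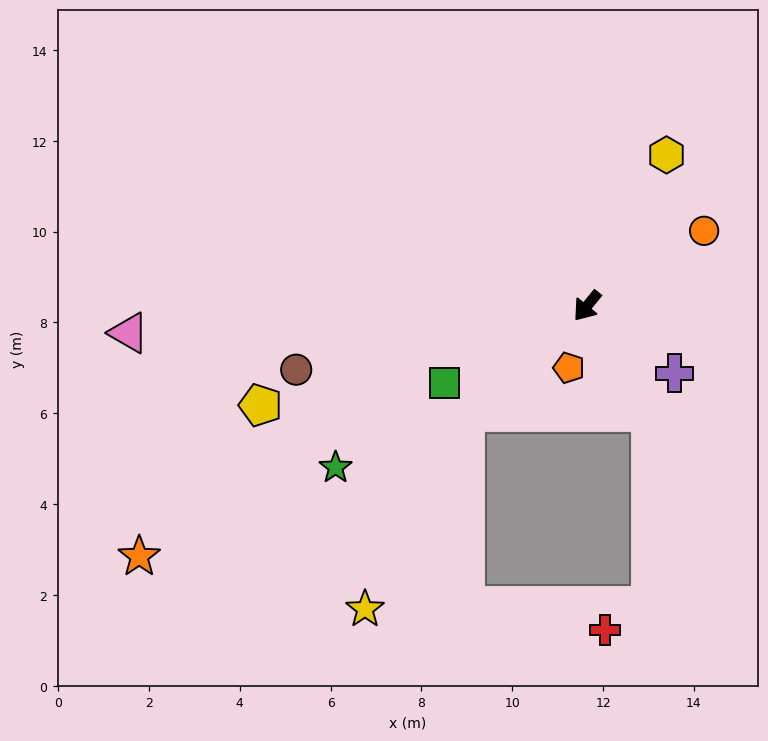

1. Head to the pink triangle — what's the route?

turn right 47°, forward 10.1 m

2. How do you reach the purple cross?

turn left 92°, forward 2.4 m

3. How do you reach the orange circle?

turn left 162°, forward 3.1 m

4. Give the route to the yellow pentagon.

turn right 34°, forward 7.5 m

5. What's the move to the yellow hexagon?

turn right 169°, forward 3.8 m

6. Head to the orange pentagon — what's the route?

turn left 23°, forward 1.4 m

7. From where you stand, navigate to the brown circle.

turn right 38°, forward 6.6 m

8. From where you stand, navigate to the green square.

turn right 22°, forward 3.6 m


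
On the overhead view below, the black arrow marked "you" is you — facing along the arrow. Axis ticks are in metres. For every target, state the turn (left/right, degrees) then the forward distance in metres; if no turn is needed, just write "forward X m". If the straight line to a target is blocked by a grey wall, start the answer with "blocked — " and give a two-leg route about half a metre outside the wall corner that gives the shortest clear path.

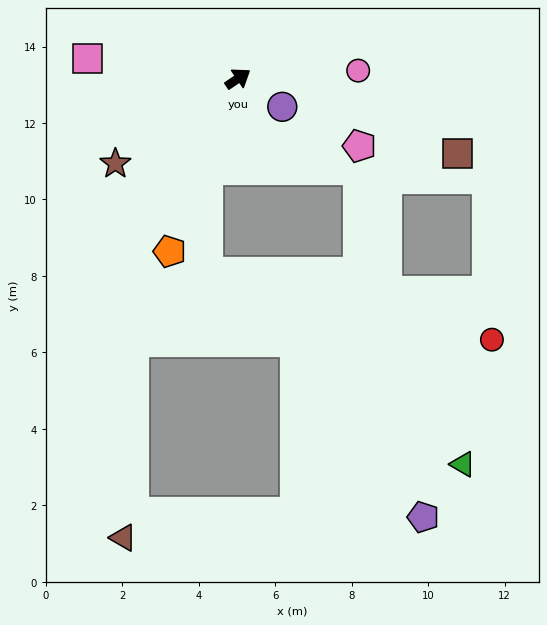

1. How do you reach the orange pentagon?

turn right 146°, forward 4.9 m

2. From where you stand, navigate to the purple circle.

turn right 67°, forward 1.4 m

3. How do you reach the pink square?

turn left 138°, forward 4.0 m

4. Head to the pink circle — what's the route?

turn right 30°, forward 3.2 m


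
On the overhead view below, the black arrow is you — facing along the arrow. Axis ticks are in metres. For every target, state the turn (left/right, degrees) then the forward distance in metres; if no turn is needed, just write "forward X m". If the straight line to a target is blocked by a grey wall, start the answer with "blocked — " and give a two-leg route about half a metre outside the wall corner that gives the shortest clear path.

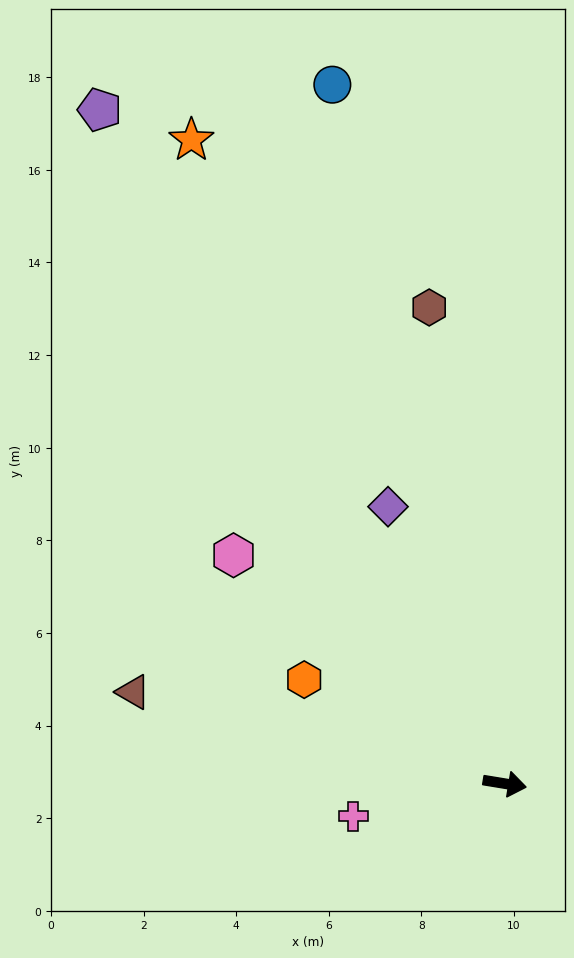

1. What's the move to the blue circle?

turn left 113°, forward 15.5 m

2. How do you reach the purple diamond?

turn left 122°, forward 6.5 m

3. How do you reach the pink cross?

turn right 159°, forward 3.3 m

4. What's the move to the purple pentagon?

turn left 130°, forward 17.0 m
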